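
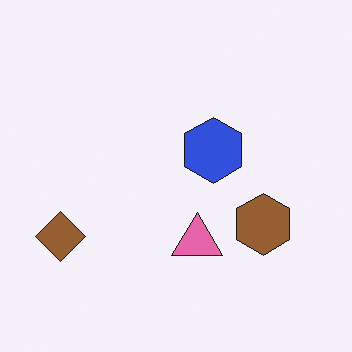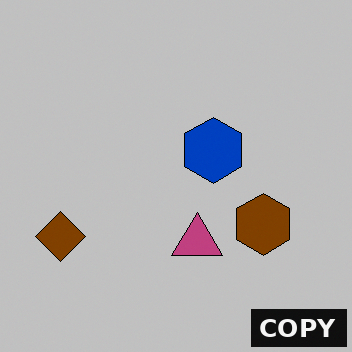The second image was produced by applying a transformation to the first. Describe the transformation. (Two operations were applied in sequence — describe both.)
The image was aggressively posterized, then watermarked with the text "COPY" in the lower-right corner.

Each flat color has snapped to a coarser quantized level — most visibly, the near-white background has dropped to a flat grey. A dark label reading "COPY" appears in the lower-right corner.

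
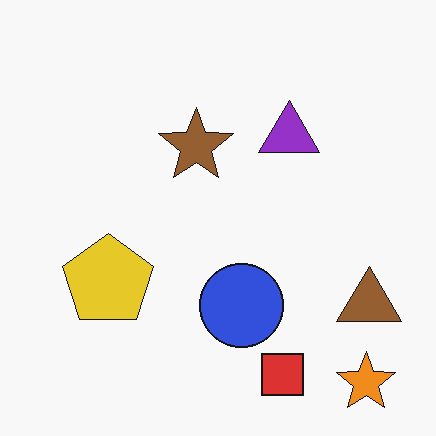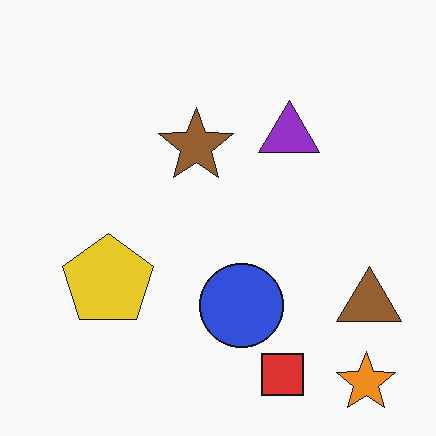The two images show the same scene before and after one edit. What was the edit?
It was given moderate JPEG compression.

Blocky 8×8 compression artifacts appear around shape edges and the flat background shows ringing — characteristic JPEG degradation.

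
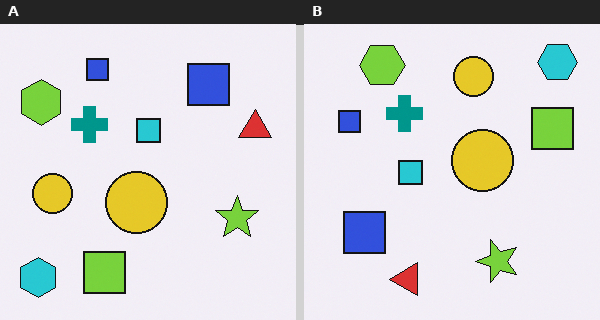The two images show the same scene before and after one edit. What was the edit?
The right (B) image is the left (A) transposed (reflected across the top-left ↔ bottom-right diagonal).

Shapes have swapped their row and column positions — what was in the top-right is now in the bottom-left — a diagonal reflection.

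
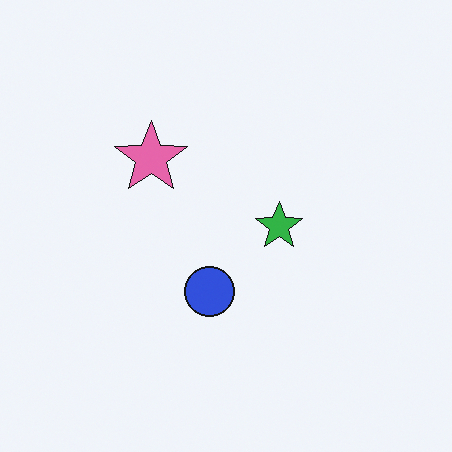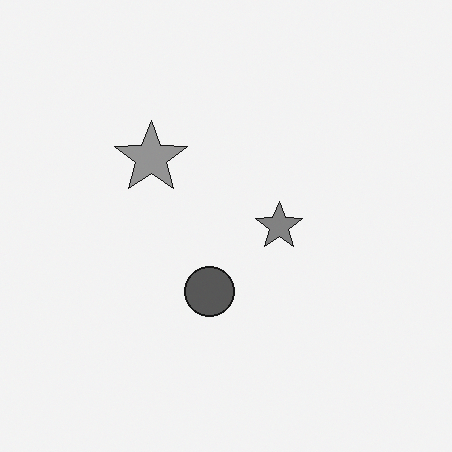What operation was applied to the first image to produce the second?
The transformation is: converted to grayscale.

All color is removed — every shape is now a shade of grey.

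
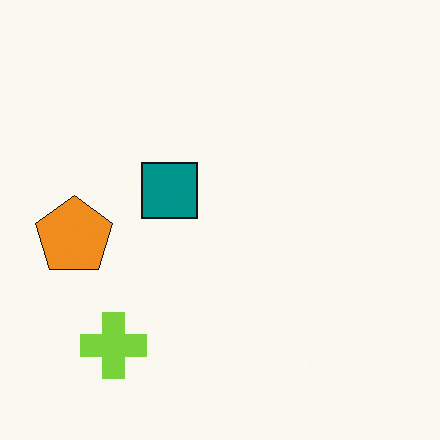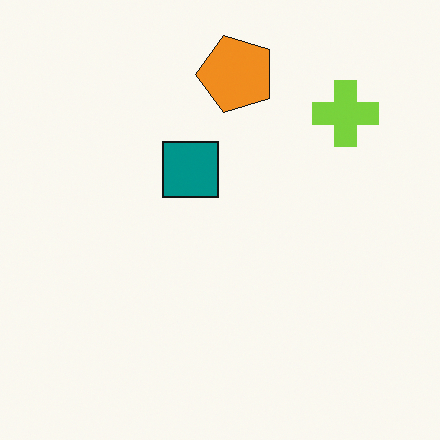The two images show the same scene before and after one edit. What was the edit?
The transformation is: transposed (reflected across the top-left ↔ bottom-right diagonal).

Shapes have swapped their row and column positions — what was in the top-right is now in the bottom-left — a diagonal reflection.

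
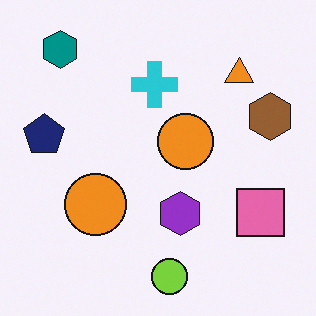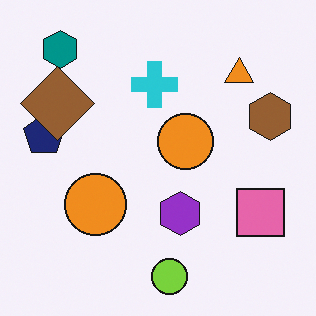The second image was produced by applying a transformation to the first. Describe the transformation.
The second image is the first overlaid with an additional brown diamond.

A brown diamond appears in the second image that is absent from the first.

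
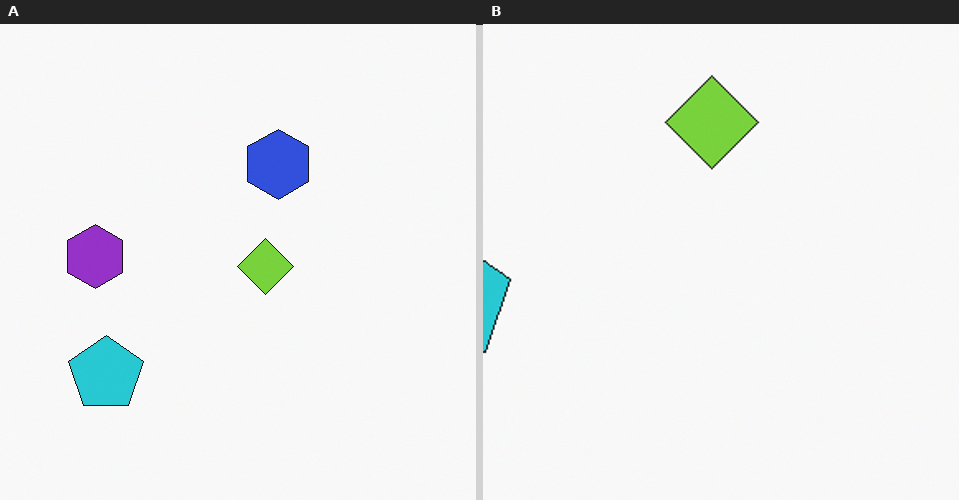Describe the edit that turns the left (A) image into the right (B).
The transformation is: cropped tightly and scaled back up.

The visible shapes are larger and the field of view is narrower; shapes near the original edges may be partly or wholly outside the frame — a crop-and-rescale.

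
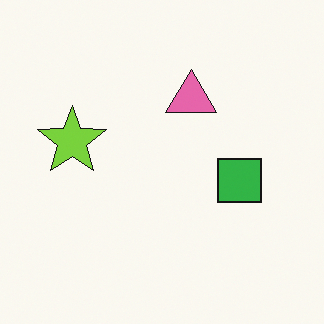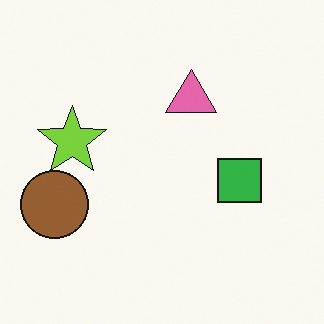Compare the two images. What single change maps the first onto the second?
The second image is the first overlaid with an additional brown circle.

A brown circle appears in the second image that is absent from the first.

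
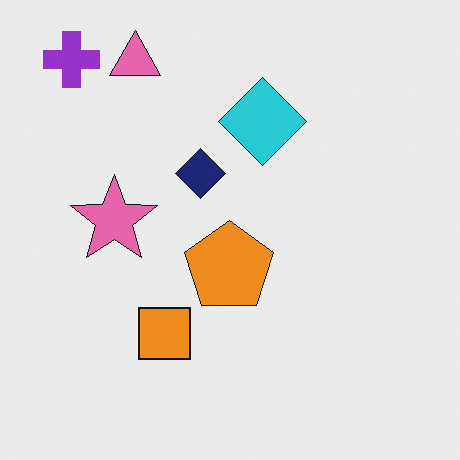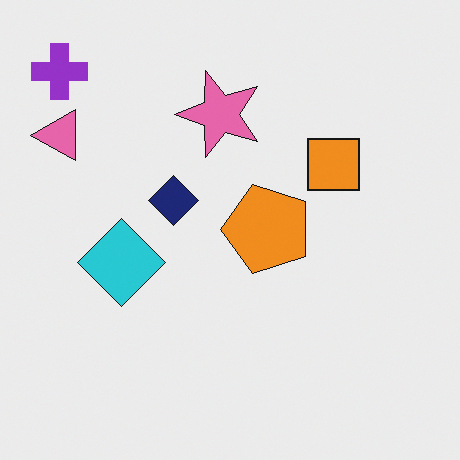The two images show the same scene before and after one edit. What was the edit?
The transformation is: transposed (reflected across the top-left ↔ bottom-right diagonal).

Shapes have swapped their row and column positions — what was in the top-right is now in the bottom-left — a diagonal reflection.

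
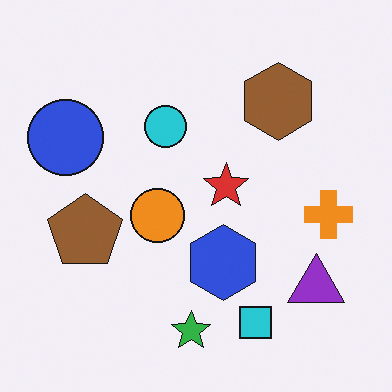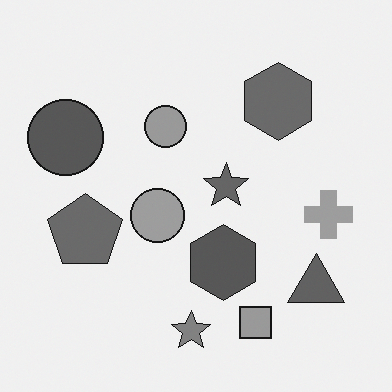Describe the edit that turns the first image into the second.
The transformation is: converted to grayscale.

All color is removed — every shape is now a shade of grey.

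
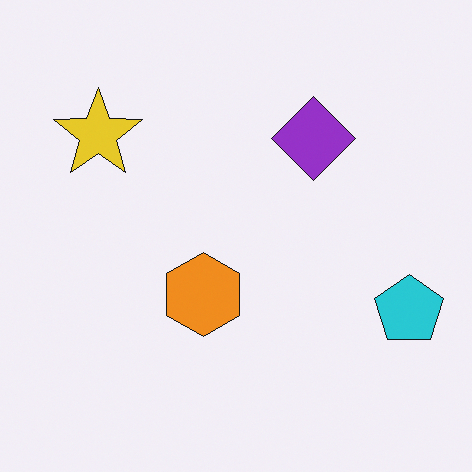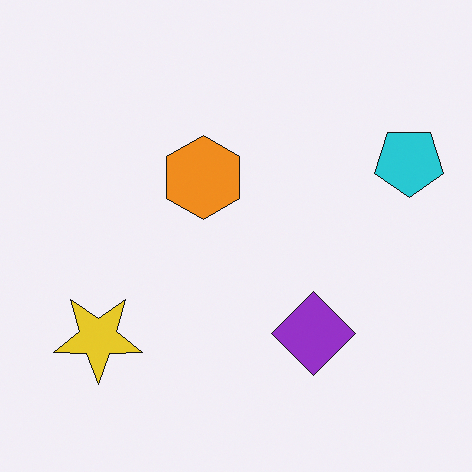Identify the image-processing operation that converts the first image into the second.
Flipped vertically (top ↔ bottom).

The yellow star is in the top-left of the first image and the bottom-left of the second — shapes on opposite sides of the horizontal midline have swapped in a mirror flip.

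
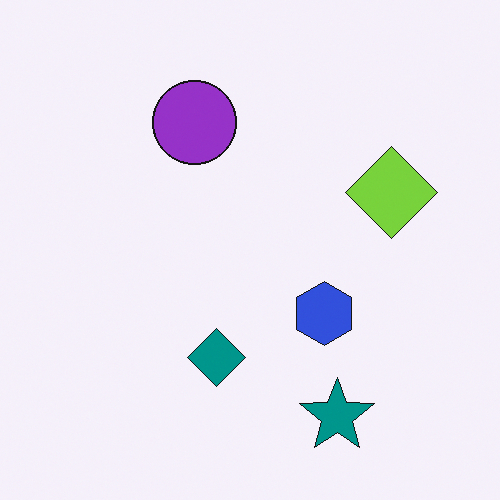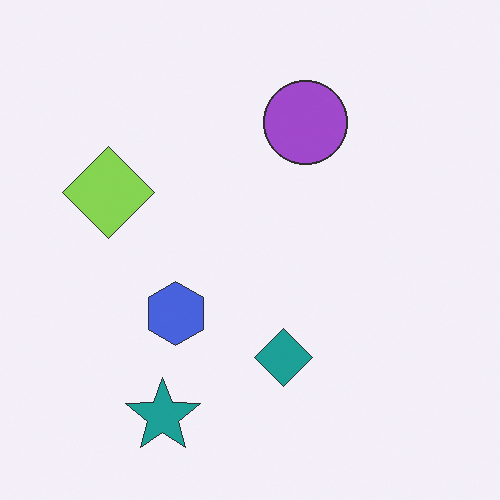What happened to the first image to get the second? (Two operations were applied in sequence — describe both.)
This is the original image flipped horizontally (left ↔ right), then given slightly reduced contrast.

The lime diamond is in the right of the first image and the left of the second — shapes on opposite sides of the vertical midline have swapped in a mirror flip. Tones are pushed toward mid-grey across the whole image — a global contrast change.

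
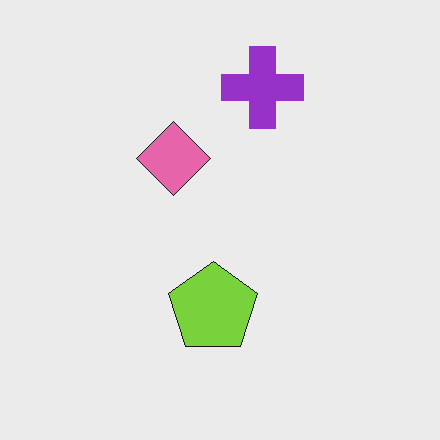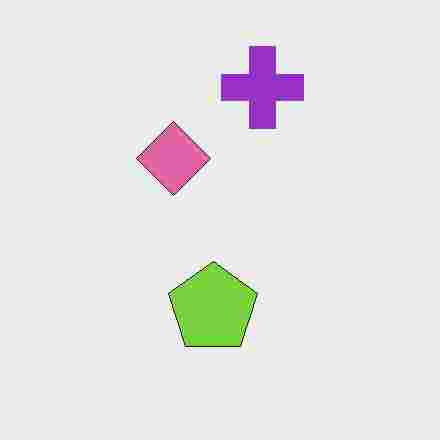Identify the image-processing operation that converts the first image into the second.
The second image is the first degraded with heavy JPEG compression.

Blocky 8×8 compression artifacts appear around shape edges and the flat background shows ringing — characteristic JPEG degradation.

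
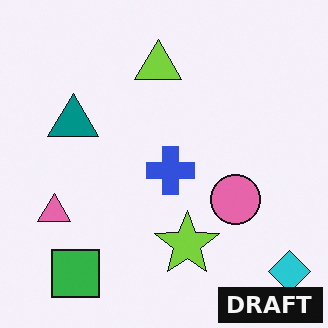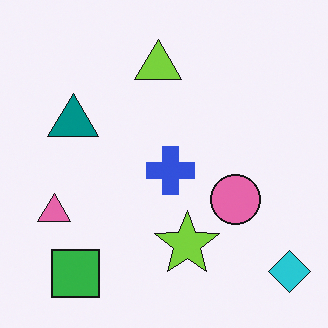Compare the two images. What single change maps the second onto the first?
It was watermarked with the text "DRAFT" in the lower-right corner.

A dark label reading "DRAFT" appears in the lower-right corner.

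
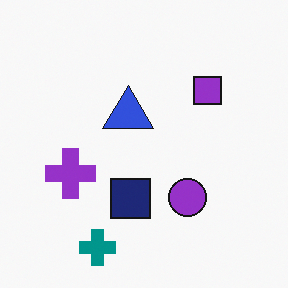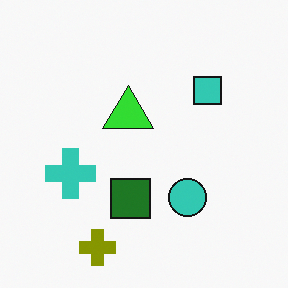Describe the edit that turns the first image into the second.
Hue-shifted by a large amount.

Every shape's color has rotated by the same amount around the hue wheel — a uniform hue shift.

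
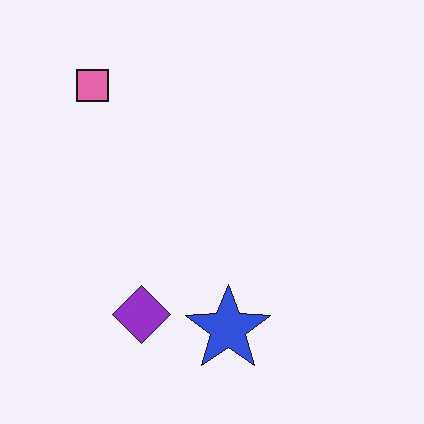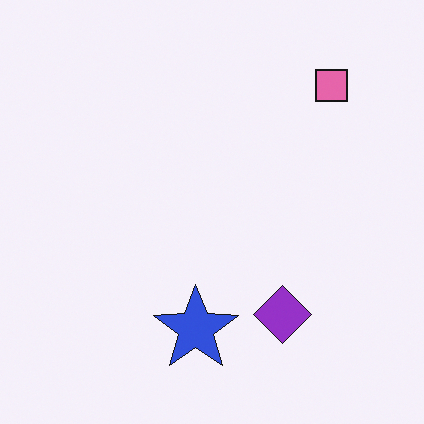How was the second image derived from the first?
Flipped horizontally (left ↔ right).

The pink square is in the top-left of the first image and the top-right of the second — shapes on opposite sides of the vertical midline have swapped in a mirror flip.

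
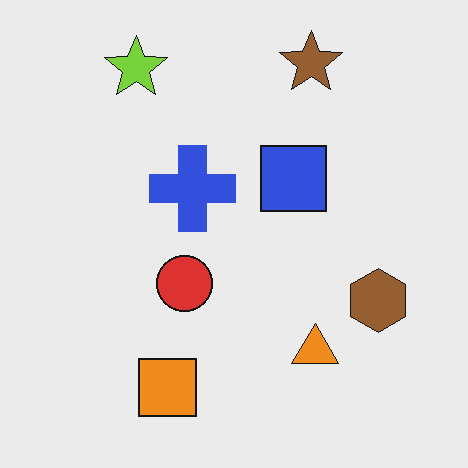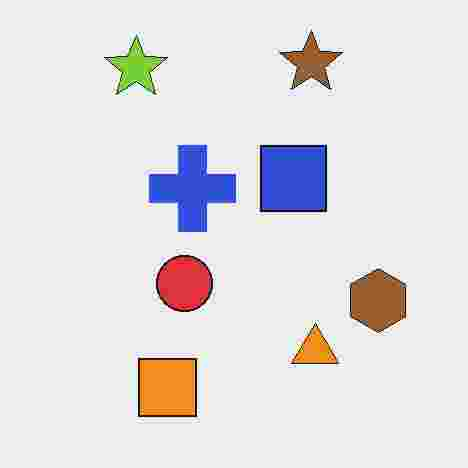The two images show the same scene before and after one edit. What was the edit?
The transformation is: heavily JPEG-compressed with obvious blocking artifacts.

Blocky 8×8 compression artifacts appear around shape edges and the flat background shows ringing — characteristic JPEG degradation.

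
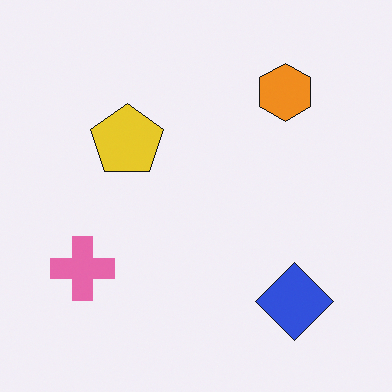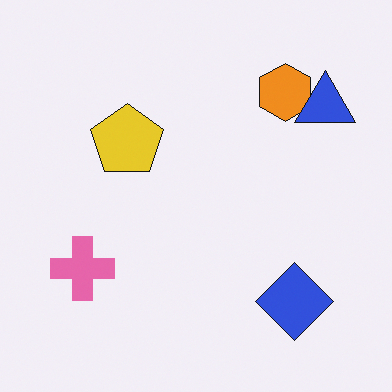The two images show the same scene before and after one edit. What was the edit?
The image was overlaid with an additional blue triangle.

A blue triangle appears in the second image that is absent from the first.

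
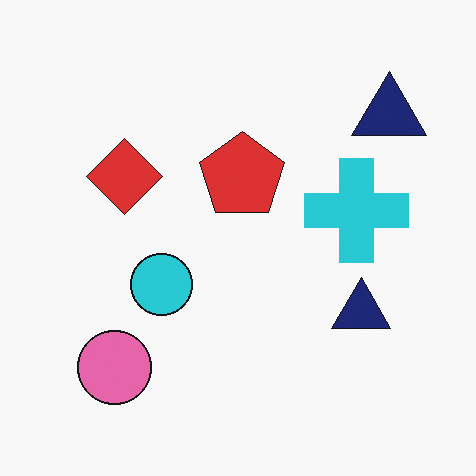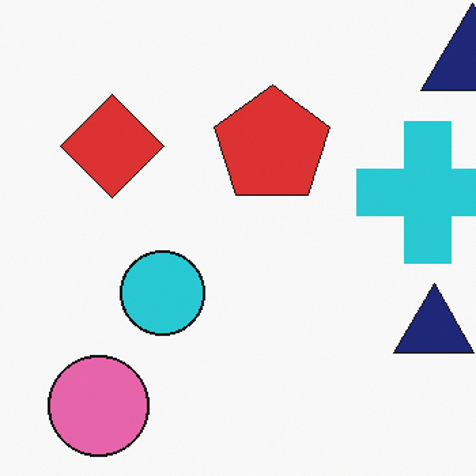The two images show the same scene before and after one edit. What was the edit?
The image was cropped to a modestly smaller region and rescaled.

The visible shapes are larger and the field of view is narrower; shapes near the original edges may be partly or wholly outside the frame — a crop-and-rescale.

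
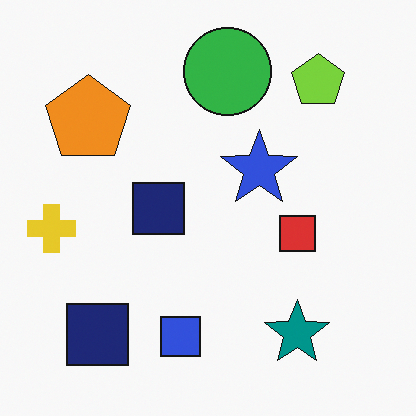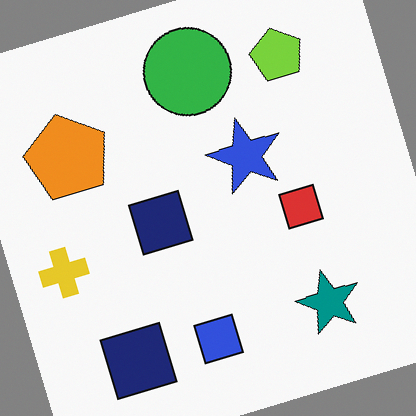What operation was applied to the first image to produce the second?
Rotated counter-clockwise by a moderate amount.

Every shape is tilted by the same angle and the image corners show triangular fill wedges — a whole-image rotation by a non-right angle.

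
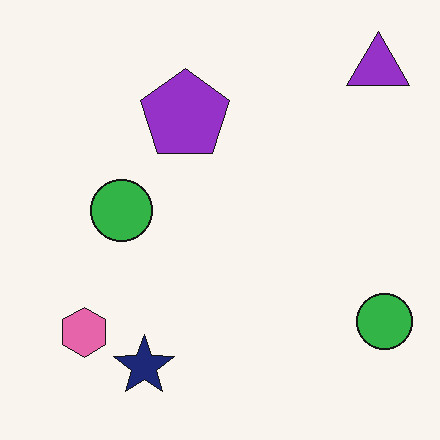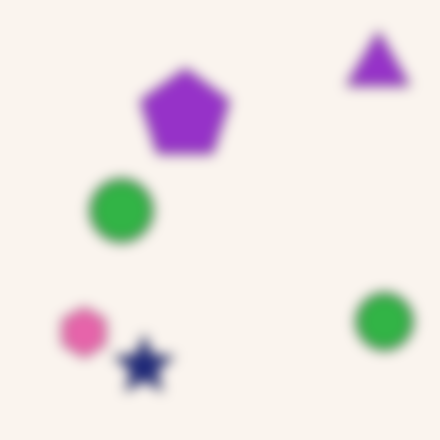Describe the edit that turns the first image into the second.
The image was strongly gaussian-blurred.

Shape edges and outlines are uniformly softened across the whole image.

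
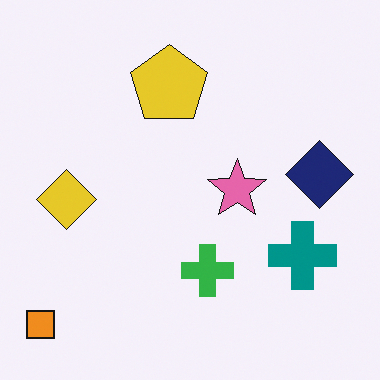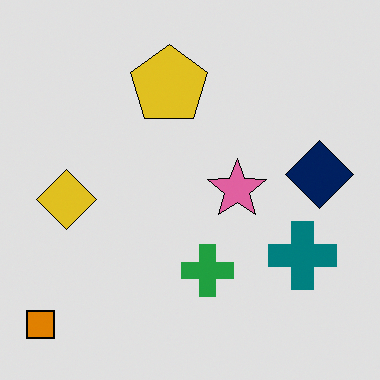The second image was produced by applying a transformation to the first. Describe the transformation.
This is the original image posterized to a reduced palette.

Each flat color has snapped to a coarser quantized level — most visibly, the near-white background has dropped to a flat grey.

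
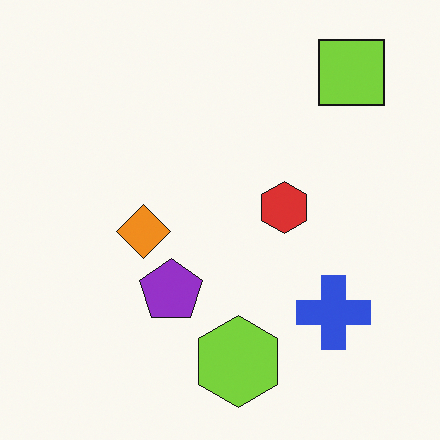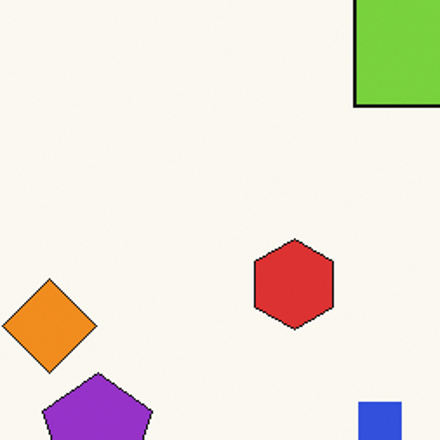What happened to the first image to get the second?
It was cropped tightly and scaled back up.

The visible shapes are larger and the field of view is narrower; shapes near the original edges may be partly or wholly outside the frame — a crop-and-rescale.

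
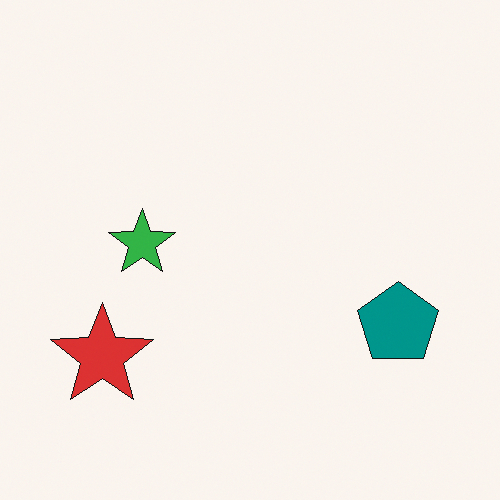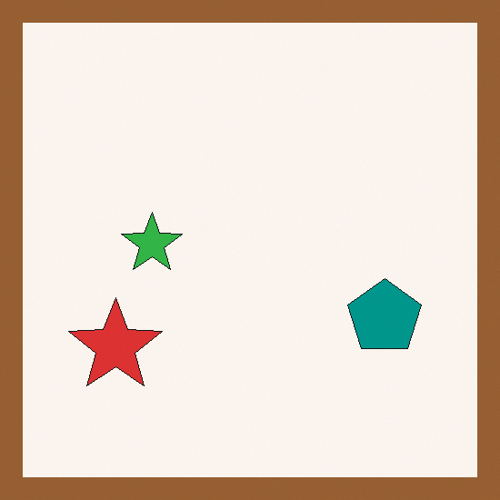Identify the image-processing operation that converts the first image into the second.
The transformation is: framed with a brown border.

A solid brown frame runs around the edge of the second image, with the content slightly shrunk inside it.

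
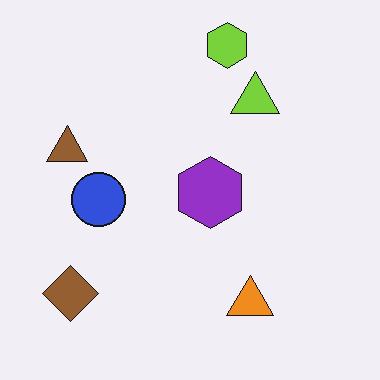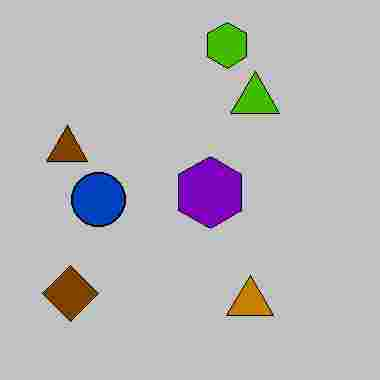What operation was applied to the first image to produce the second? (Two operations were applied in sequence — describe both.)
The transformation is: heavily posterized to just a handful of flat colors, then heavily JPEG-compressed with obvious blocking artifacts.

Each flat color has snapped to a coarser quantized level — most visibly, the near-white background has dropped to a flat grey. Blocky 8×8 compression artifacts appear around shape edges and the flat background shows ringing — characteristic JPEG degradation.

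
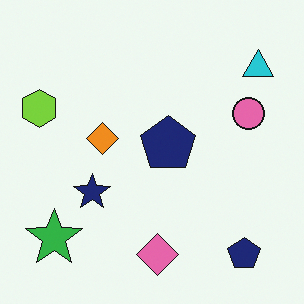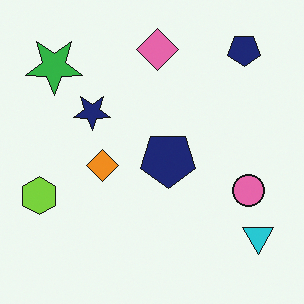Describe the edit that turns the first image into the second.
Flipped vertically (top ↔ bottom).

The pink diamond is in the bottom of the first image and the top of the second — shapes on opposite sides of the horizontal midline have swapped in a mirror flip.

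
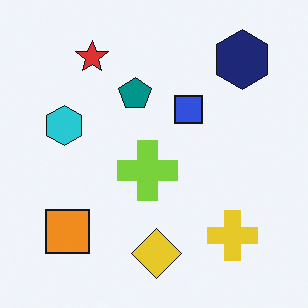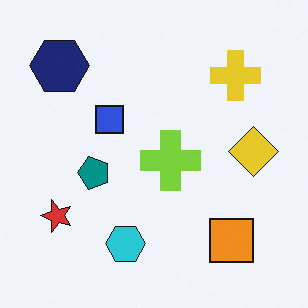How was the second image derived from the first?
It was rotated 90° counter-clockwise.

The navy hexagon sits in the top-right of the first image and the top-left of the second — consistent with a whole-image 90° counter-clockwise rotation.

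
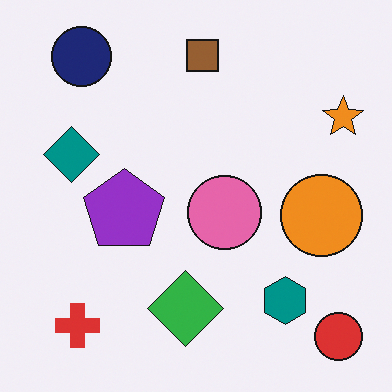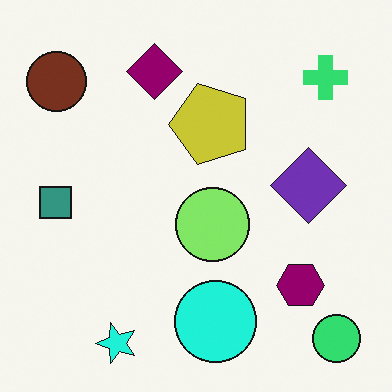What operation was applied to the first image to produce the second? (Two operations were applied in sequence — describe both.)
The image was transposed (reflected across the top-left ↔ bottom-right diagonal), then hue-shifted through roughly a third of the color wheel.

Shapes have swapped their row and column positions — what was in the top-right is now in the bottom-left — a diagonal reflection. Every shape's color has rotated by the same amount around the hue wheel — a uniform hue shift.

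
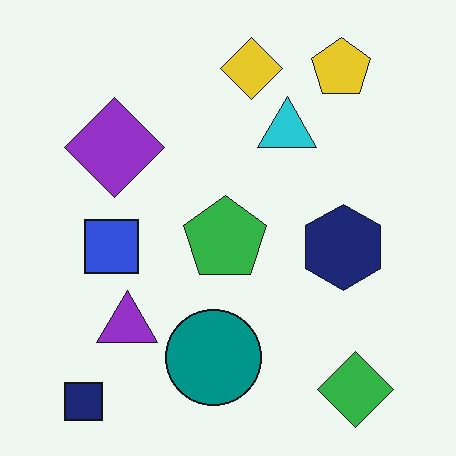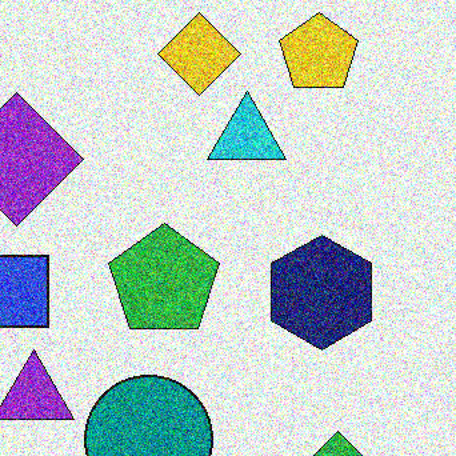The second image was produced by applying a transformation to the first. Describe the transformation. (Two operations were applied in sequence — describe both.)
The second image is the first degraded with strong gaussian noise, then cropped slightly and scaled back up.

Random speckle covers the whole image, including the flat background. The visible shapes are larger and the field of view is narrower; shapes near the original edges may be partly or wholly outside the frame — a crop-and-rescale.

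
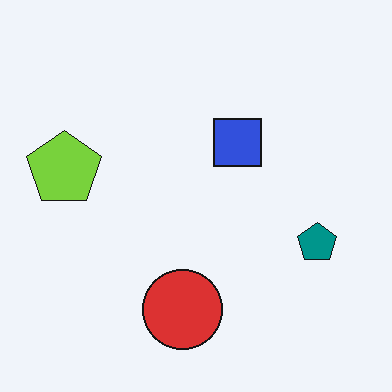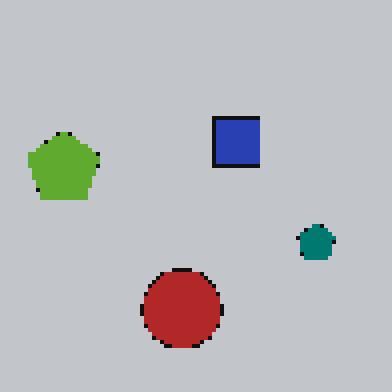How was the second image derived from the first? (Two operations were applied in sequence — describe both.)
The image was mildly pixelated, then slightly darkened.

Shapes are reduced to large square blocks; fine edges and outlines are lost — a downscale-then-upscale (mosaic) effect. Every pixel — background and shapes alike — is uniformly darkened.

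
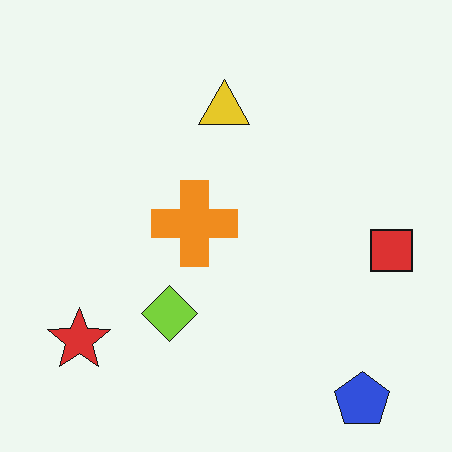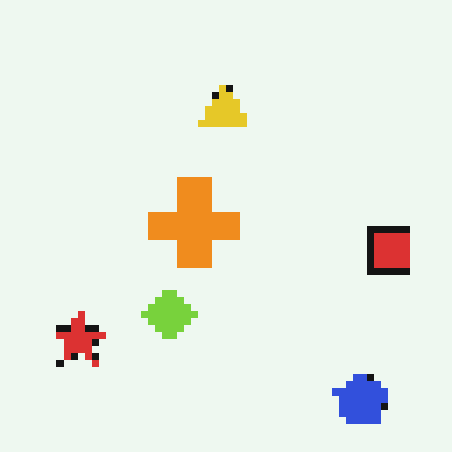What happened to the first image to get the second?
The image was moderately pixelated.

Shapes are reduced to large square blocks; fine edges and outlines are lost — a downscale-then-upscale (mosaic) effect.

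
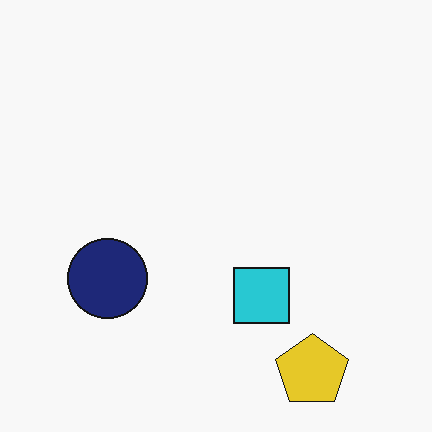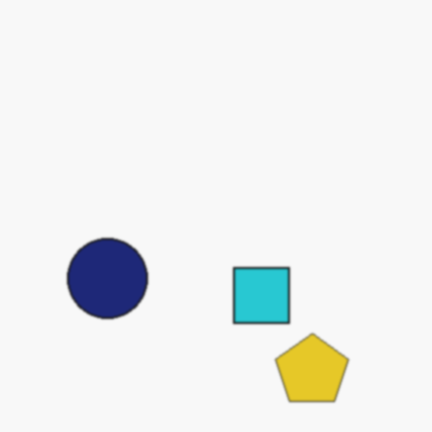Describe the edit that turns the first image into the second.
The image was lightly blurred.

Shape edges and outlines are uniformly softened across the whole image.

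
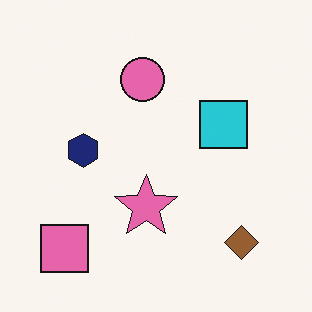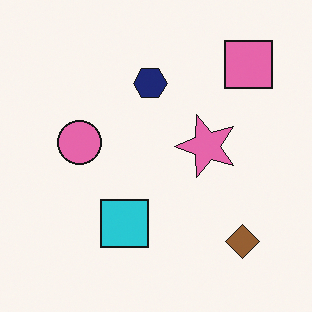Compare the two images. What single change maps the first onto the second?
This is the original image transposed (reflected across the top-left ↔ bottom-right diagonal).

Shapes have swapped their row and column positions — what was in the top-right is now in the bottom-left — a diagonal reflection.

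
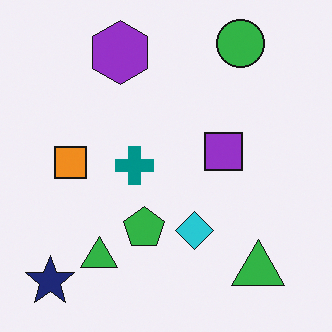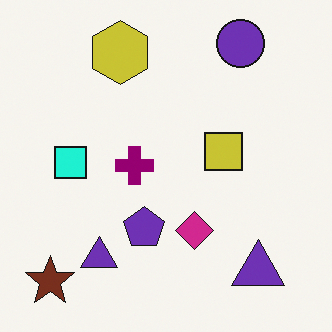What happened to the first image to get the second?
This is the original image hue-shifted by a moderate amount.

Every shape's color has rotated by the same amount around the hue wheel — a uniform hue shift.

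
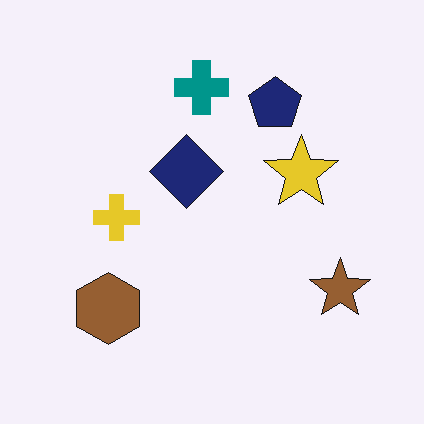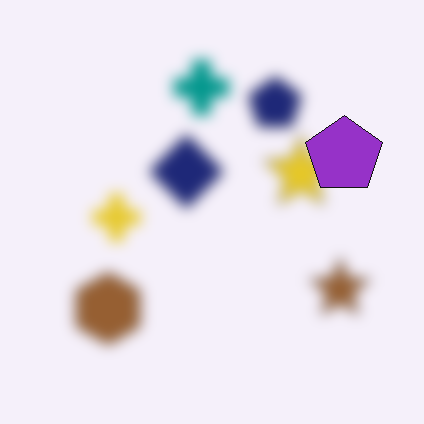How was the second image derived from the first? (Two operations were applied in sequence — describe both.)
The second image is the first strongly gaussian-blurred, then overlaid with an additional purple pentagon.

Shape edges and outlines are uniformly softened across the whole image. A purple pentagon appears in the second image that is absent from the first.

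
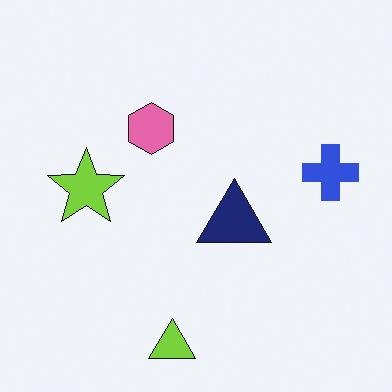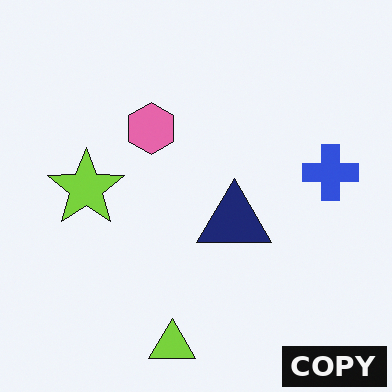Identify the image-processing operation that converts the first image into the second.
The image was watermarked with the text "COPY" in the lower-right corner.

A dark label reading "COPY" appears in the lower-right corner.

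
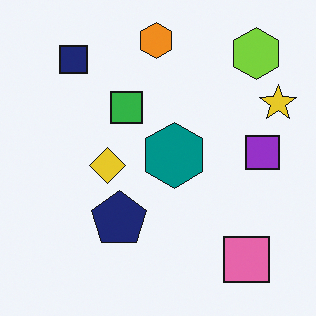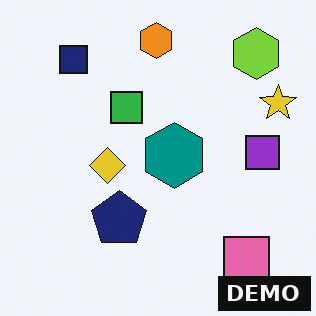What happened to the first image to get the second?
It was watermarked with the text "DEMO" in the lower-right corner.

A dark label reading "DEMO" appears in the lower-right corner.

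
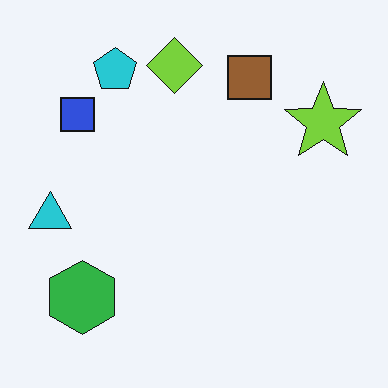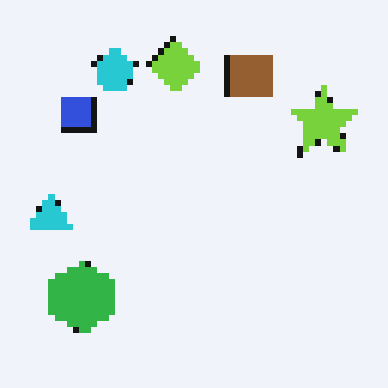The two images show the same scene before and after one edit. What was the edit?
It was pixelated into visible square blocks.

Shapes are reduced to large square blocks; fine edges and outlines are lost — a downscale-then-upscale (mosaic) effect.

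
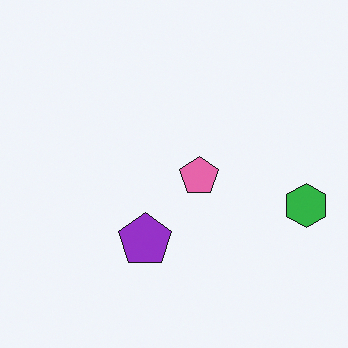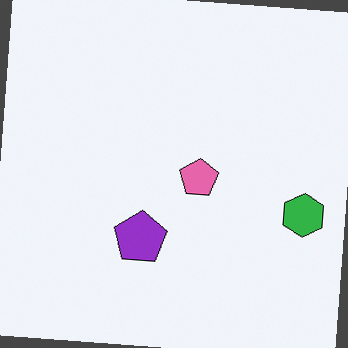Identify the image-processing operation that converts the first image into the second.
It was rotated clockwise by a slight angle.

Every shape is tilted by the same angle and the image corners show triangular fill wedges — a whole-image rotation by a non-right angle.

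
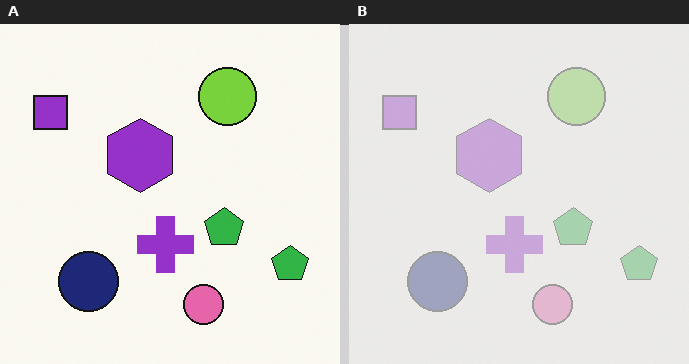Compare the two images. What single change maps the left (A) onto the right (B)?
It was washed out (contrast reduced).

Tones are pushed toward mid-grey across the whole image — a global contrast change.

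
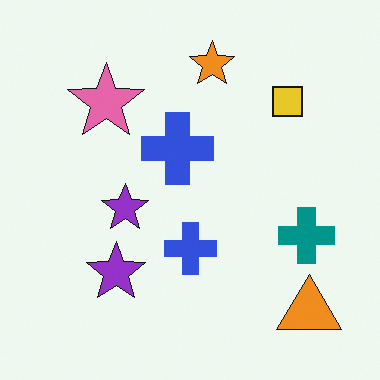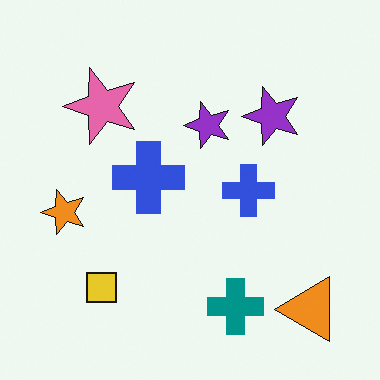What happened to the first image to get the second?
Transposed (reflected across the top-left ↔ bottom-right diagonal).

Shapes have swapped their row and column positions — what was in the top-right is now in the bottom-left — a diagonal reflection.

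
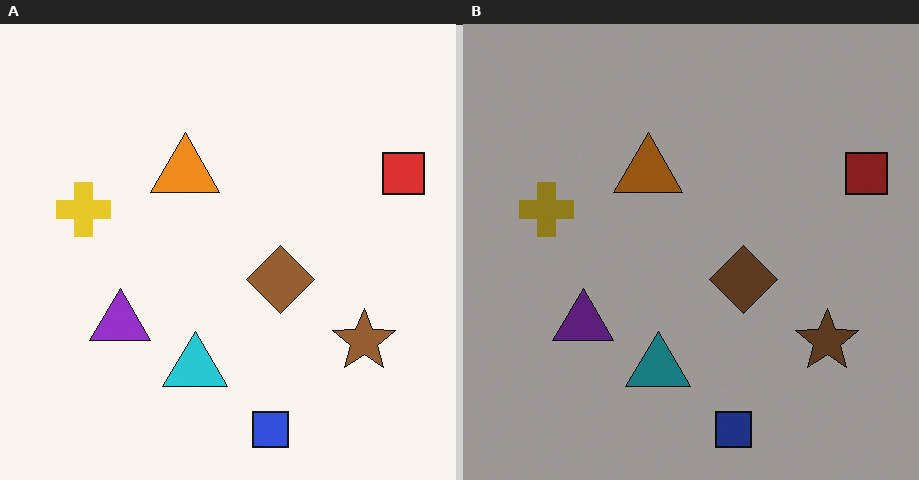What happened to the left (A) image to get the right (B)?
The transformation is: substantially darkened.

Every pixel — background and shapes alike — is uniformly darkened.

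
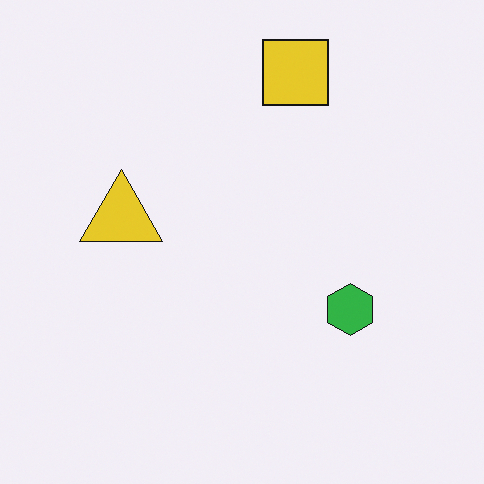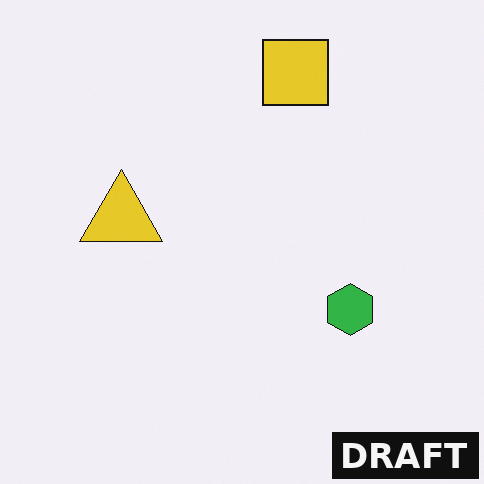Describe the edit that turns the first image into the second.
The second image is the first watermarked with the text "DRAFT" in the lower-right corner.

A dark label reading "DRAFT" appears in the lower-right corner.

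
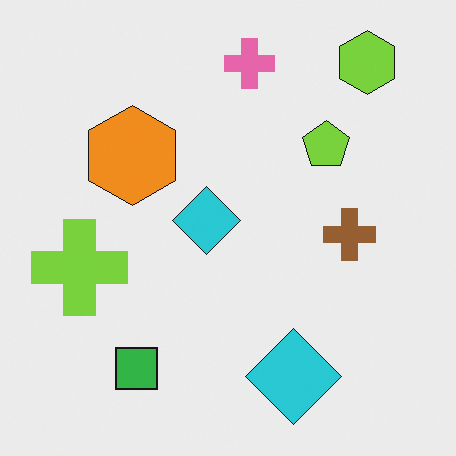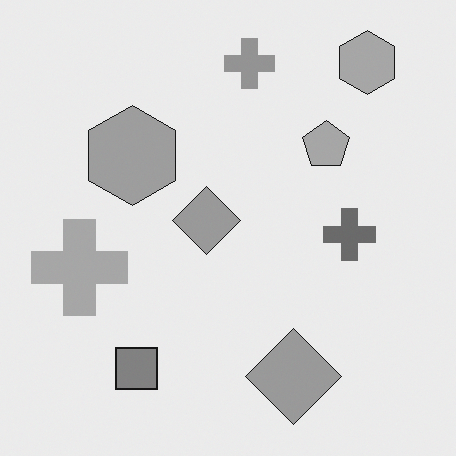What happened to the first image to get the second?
The image was converted to grayscale.

All color is removed — every shape is now a shade of grey.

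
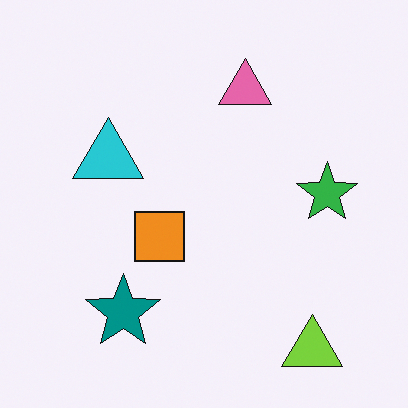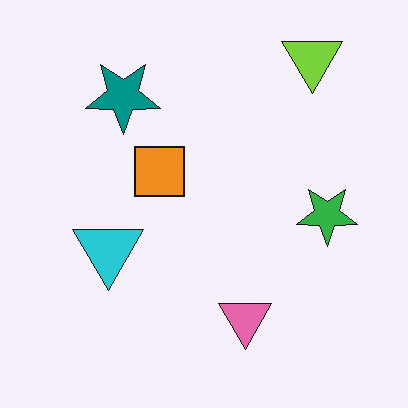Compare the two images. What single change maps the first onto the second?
The second image is the first flipped vertically (top ↔ bottom).

The lime triangle is in the bottom-right of the first image and the top-right of the second — shapes on opposite sides of the horizontal midline have swapped in a mirror flip.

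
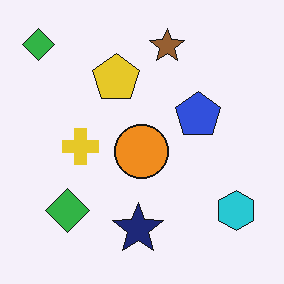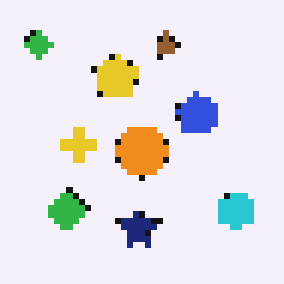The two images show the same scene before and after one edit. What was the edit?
The transformation is: moderately pixelated.

Shapes are reduced to large square blocks; fine edges and outlines are lost — a downscale-then-upscale (mosaic) effect.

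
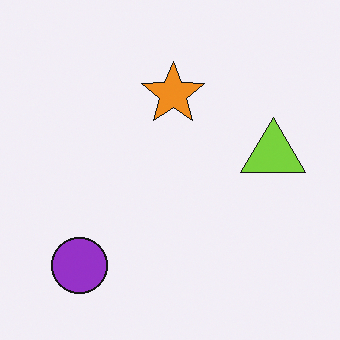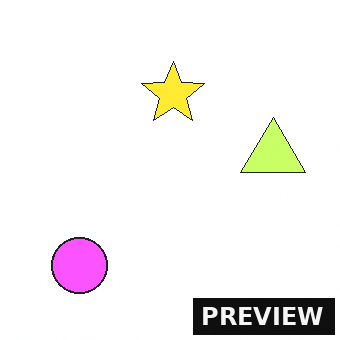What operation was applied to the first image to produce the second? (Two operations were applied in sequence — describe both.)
The image was noticeably brightened, then watermarked with the text "PREVIEW" in the lower-right corner.

Every pixel — background and shapes alike — is uniformly brightened. A dark label reading "PREVIEW" appears in the lower-right corner.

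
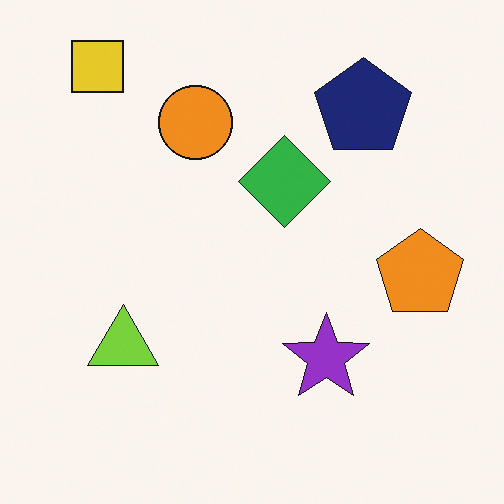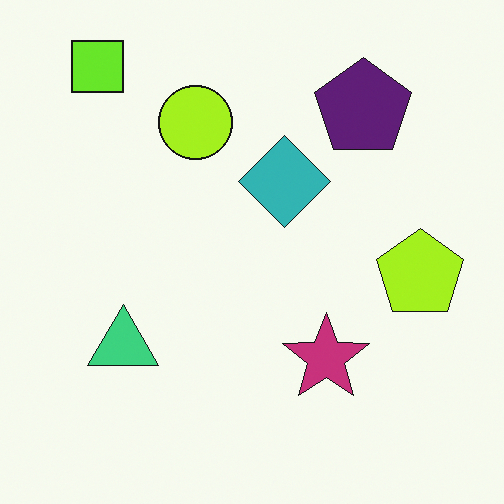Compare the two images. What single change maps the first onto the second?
It was hue-shifted slightly.

Every shape's color has rotated by the same amount around the hue wheel — a uniform hue shift.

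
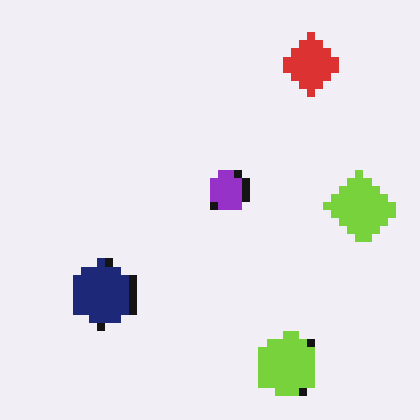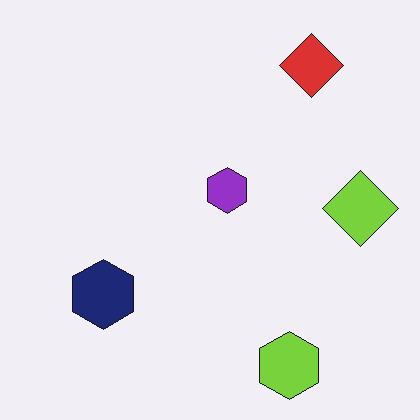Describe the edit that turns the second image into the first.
The image was moderately pixelated.

Shapes are reduced to large square blocks; fine edges and outlines are lost — a downscale-then-upscale (mosaic) effect.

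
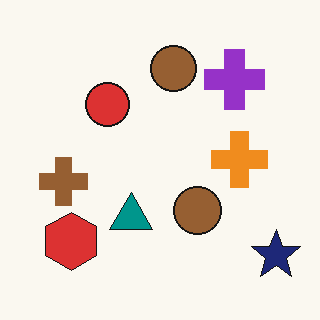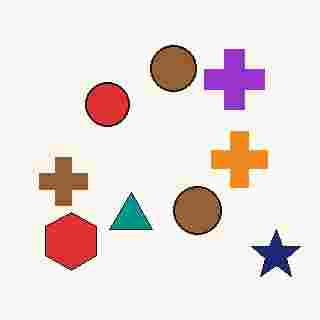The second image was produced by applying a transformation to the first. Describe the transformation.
The second image is the first heavily JPEG-compressed with obvious blocking artifacts.

Blocky 8×8 compression artifacts appear around shape edges and the flat background shows ringing — characteristic JPEG degradation.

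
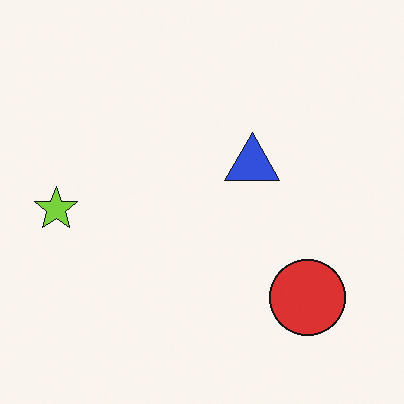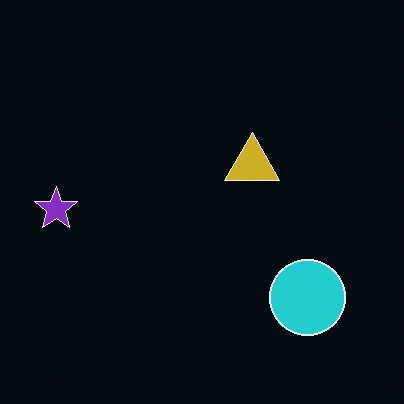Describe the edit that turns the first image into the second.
It was color-inverted (negative).

The light background has become dark and every shape's color is its complement — a photographic negative.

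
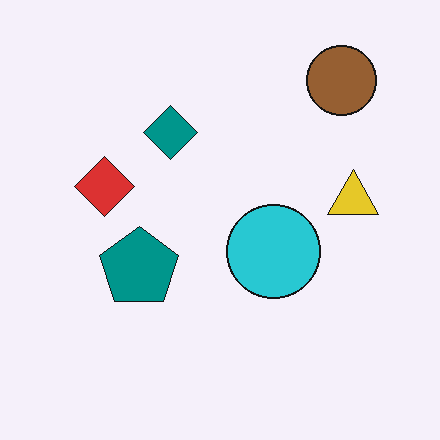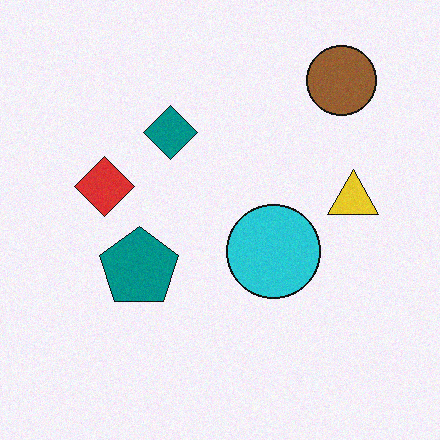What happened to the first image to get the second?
This is the original image degraded with light additive noise.

Random speckle covers the whole image, including the flat background.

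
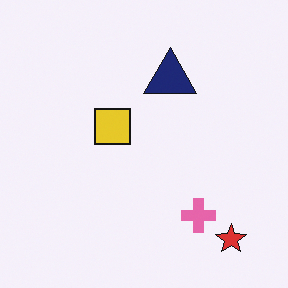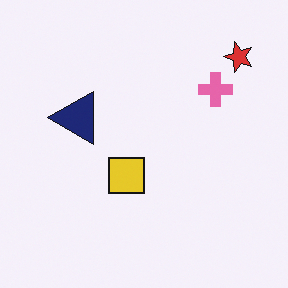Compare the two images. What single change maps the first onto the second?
The second image is the first rotated 90° counter-clockwise.

The red star sits in the bottom-right of the first image and the top-right of the second — consistent with a whole-image 90° counter-clockwise rotation.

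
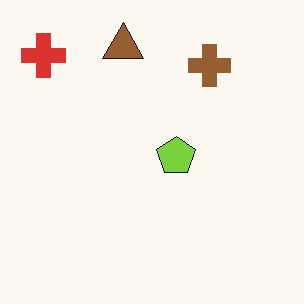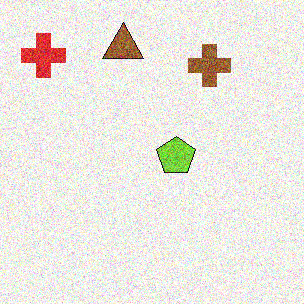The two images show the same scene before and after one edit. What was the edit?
This is the original image degraded with strong gaussian noise.

Random speckle covers the whole image, including the flat background.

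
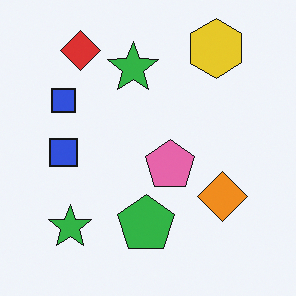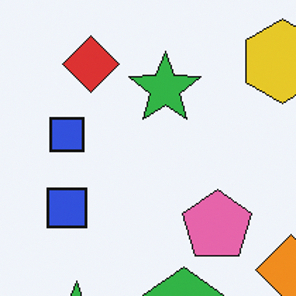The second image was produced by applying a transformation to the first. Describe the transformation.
The second image is the first cropped to a modestly smaller region and rescaled.

The visible shapes are larger and the field of view is narrower; shapes near the original edges may be partly or wholly outside the frame — a crop-and-rescale.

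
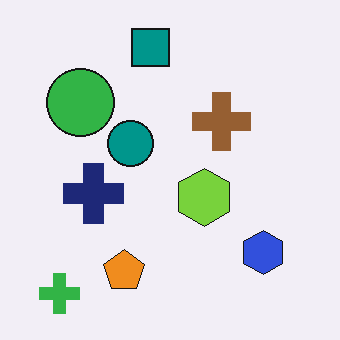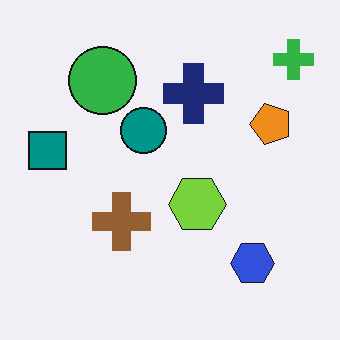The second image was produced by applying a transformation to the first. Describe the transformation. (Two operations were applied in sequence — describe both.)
The image was JPEG-compressed with visible artifacts, then transposed (reflected across the top-left ↔ bottom-right diagonal).

Blocky 8×8 compression artifacts appear around shape edges and the flat background shows ringing — characteristic JPEG degradation. Shapes have swapped their row and column positions — what was in the top-right is now in the bottom-left — a diagonal reflection.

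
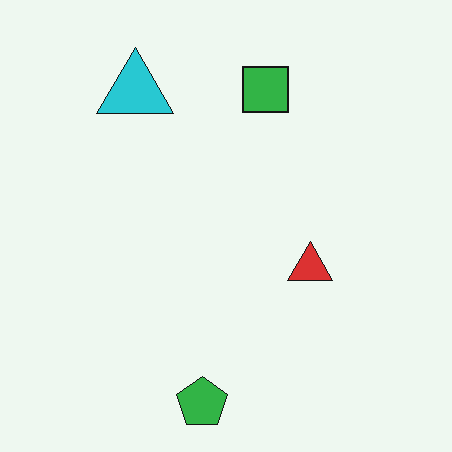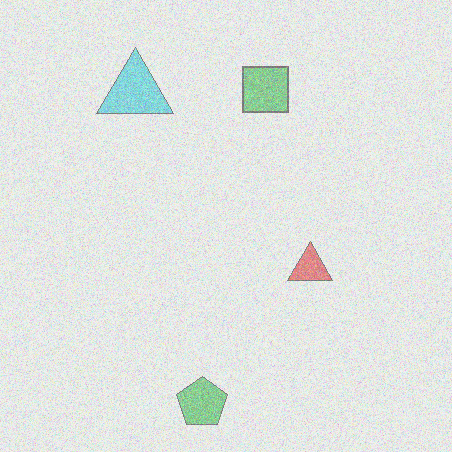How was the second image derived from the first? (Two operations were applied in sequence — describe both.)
The second image is the first degraded with a thick layer of grain, then given much lower contrast.

Random speckle covers the whole image, including the flat background. Tones are pushed toward mid-grey across the whole image — a global contrast change.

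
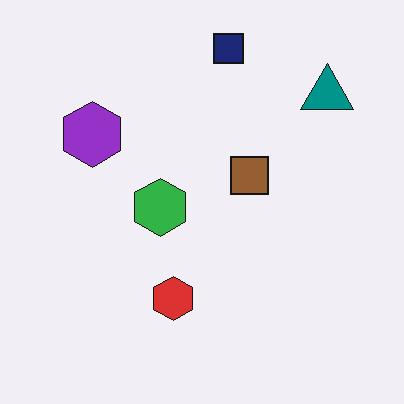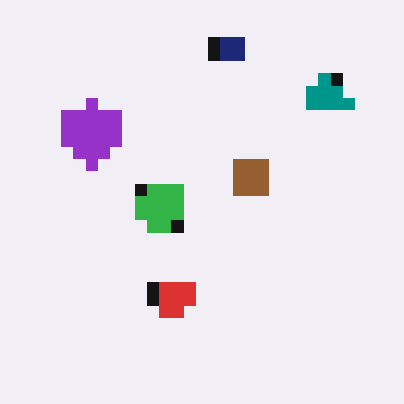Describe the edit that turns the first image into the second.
This is the original image heavily pixelated into large blocks.

Shapes are reduced to large square blocks; fine edges and outlines are lost — a downscale-then-upscale (mosaic) effect.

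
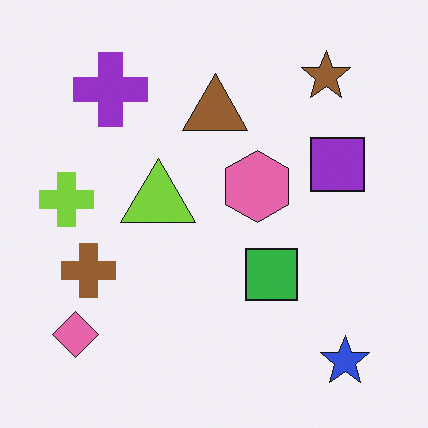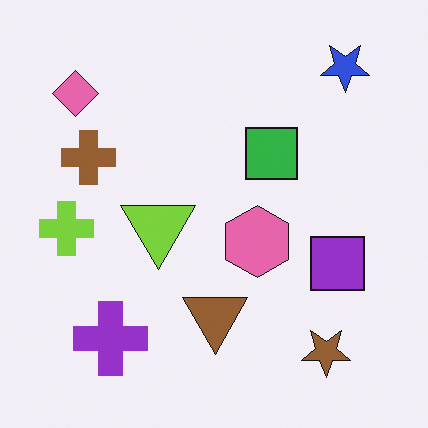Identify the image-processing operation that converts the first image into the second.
The second image is the first flipped vertically (top ↔ bottom).

The blue star is in the bottom-right of the first image and the top-right of the second — shapes on opposite sides of the horizontal midline have swapped in a mirror flip.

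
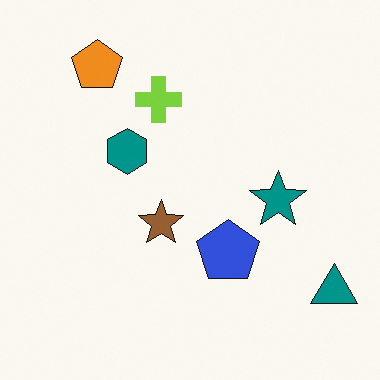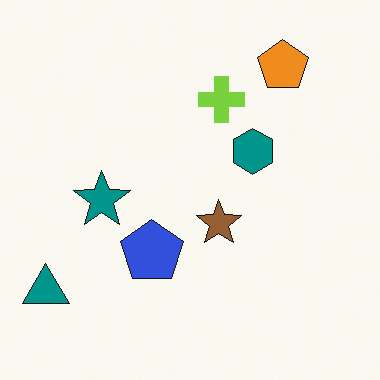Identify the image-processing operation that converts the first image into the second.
Flipped horizontally (left ↔ right).

The teal triangle is in the bottom-right of the first image and the bottom-left of the second — shapes on opposite sides of the vertical midline have swapped in a mirror flip.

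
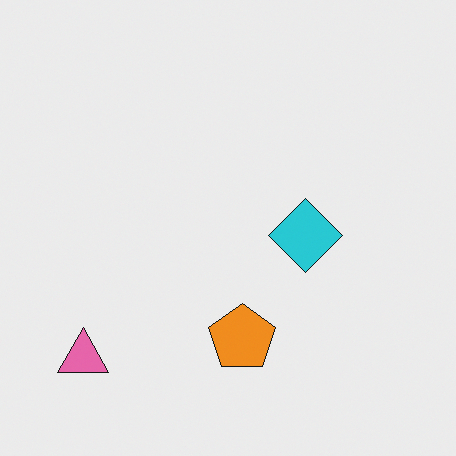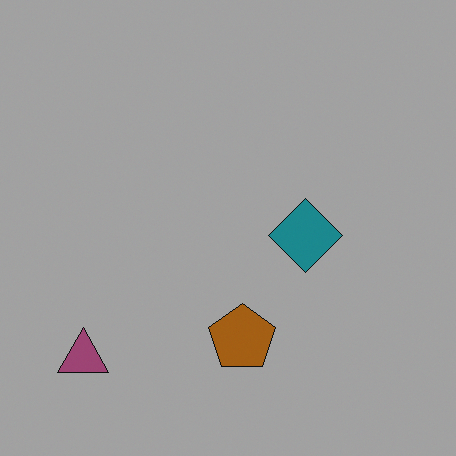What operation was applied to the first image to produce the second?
It was noticeably darkened.

Every pixel — background and shapes alike — is uniformly darkened.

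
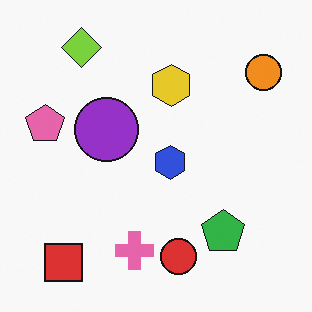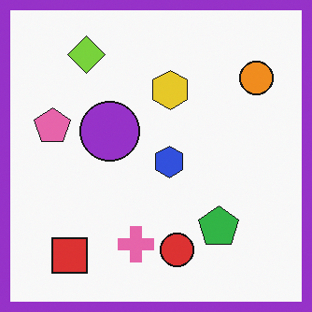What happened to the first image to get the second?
Framed with a purple border.

A solid purple frame runs around the edge of the second image, with the content slightly shrunk inside it.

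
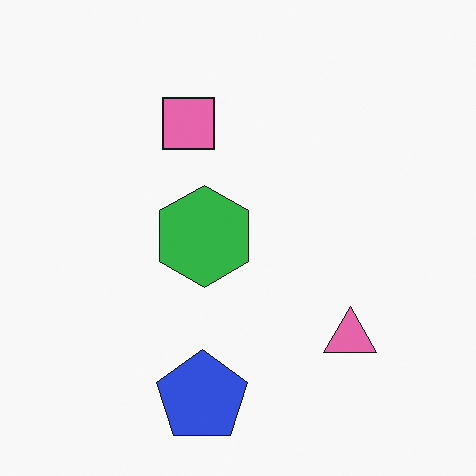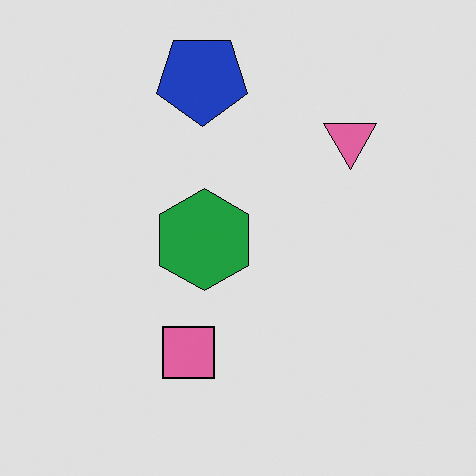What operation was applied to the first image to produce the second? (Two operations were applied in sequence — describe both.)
The second image is the first moderately posterized, then flipped vertically (top ↔ bottom).

Each flat color has snapped to a coarser quantized level — most visibly, the near-white background has dropped to a flat grey. The blue pentagon is in the bottom of the first image and the top of the second — shapes on opposite sides of the horizontal midline have swapped in a mirror flip.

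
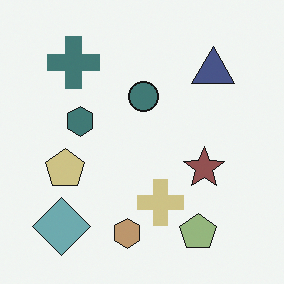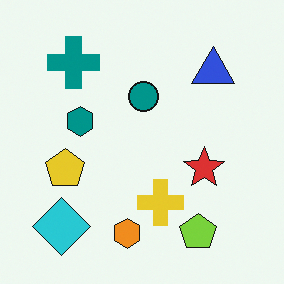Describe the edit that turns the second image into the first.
The transformation is: heavily desaturated.

All colors are more muted and greyish — a global saturation change.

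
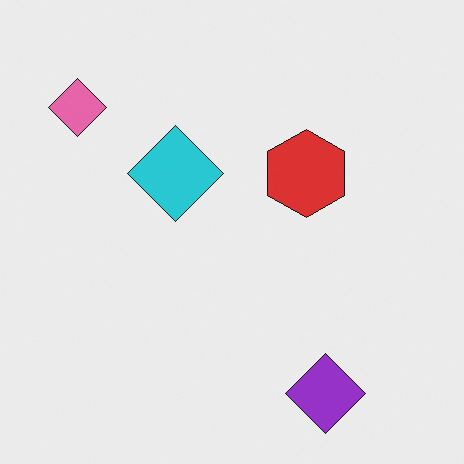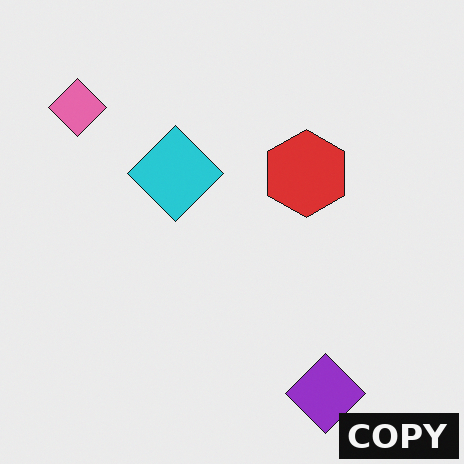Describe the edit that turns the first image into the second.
It was watermarked with the text "COPY" in the lower-right corner.

A dark label reading "COPY" appears in the lower-right corner.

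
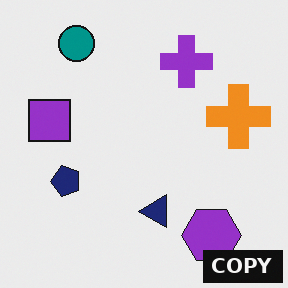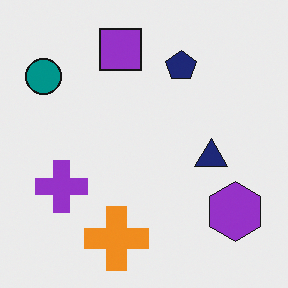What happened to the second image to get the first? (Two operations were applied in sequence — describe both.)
The transformation is: transposed (reflected across the top-left ↔ bottom-right diagonal), then watermarked with the text "COPY" in the lower-right corner.

Shapes have swapped their row and column positions — what was in the top-right is now in the bottom-left — a diagonal reflection. A dark label reading "COPY" appears in the lower-right corner.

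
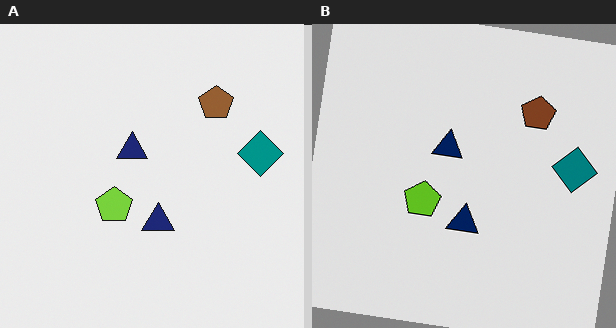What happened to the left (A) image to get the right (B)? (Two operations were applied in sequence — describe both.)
The transformation is: posterized to a reduced palette, then rotated clockwise by a small amount.

Each flat color has snapped to a coarser quantized level — most visibly, the near-white background has dropped to a flat grey. Every shape is tilted by the same angle and the image corners show triangular fill wedges — a whole-image rotation by a non-right angle.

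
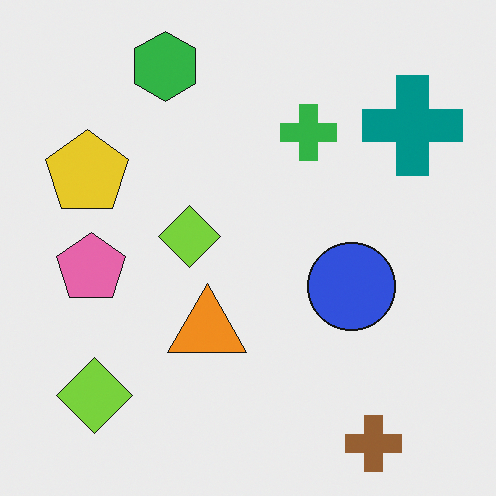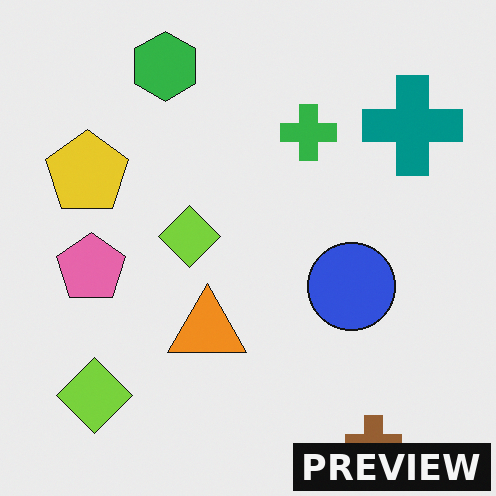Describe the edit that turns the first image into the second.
Watermarked with the text "PREVIEW" in the lower-right corner.

A dark label reading "PREVIEW" appears in the lower-right corner.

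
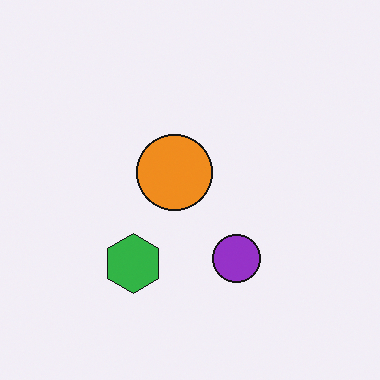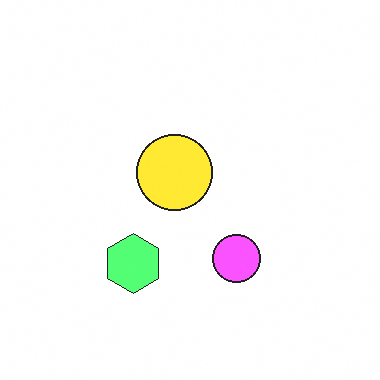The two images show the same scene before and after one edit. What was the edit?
Noticeably brightened.

Every pixel — background and shapes alike — is uniformly brightened.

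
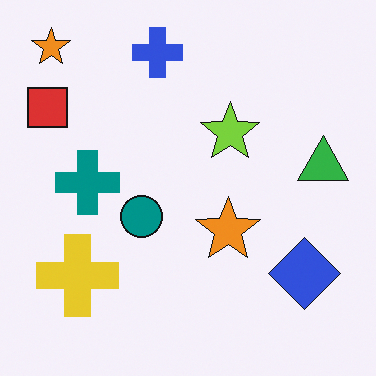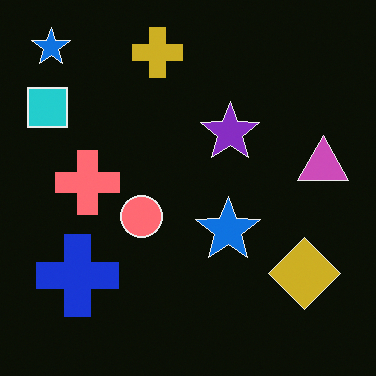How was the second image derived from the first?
It was color-inverted (negative).

The light background has become dark and every shape's color is its complement — a photographic negative.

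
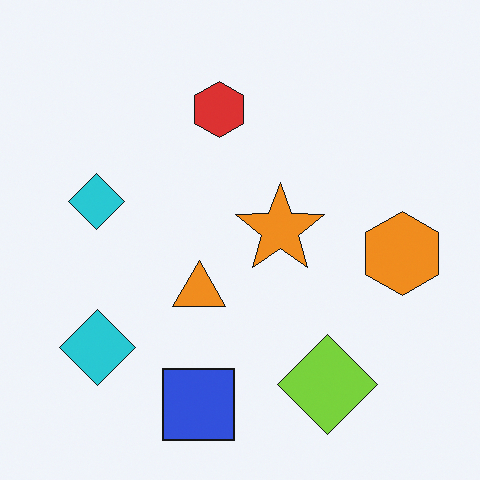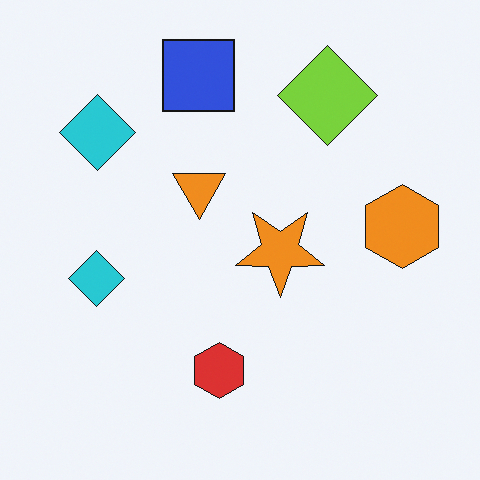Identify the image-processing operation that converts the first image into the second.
It was flipped vertically (top ↔ bottom).

The blue square is in the bottom of the first image and the top of the second — shapes on opposite sides of the horizontal midline have swapped in a mirror flip.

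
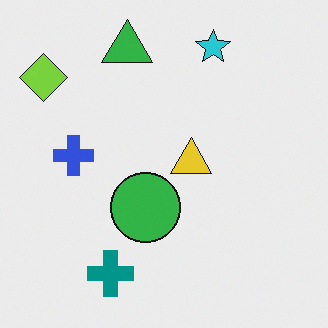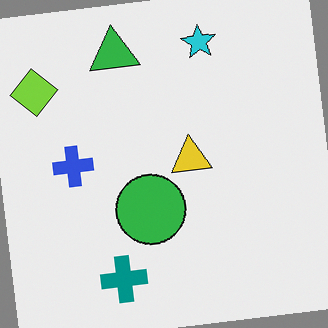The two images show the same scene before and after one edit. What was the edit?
Rotated counter-clockwise by a small amount.

Every shape is tilted by the same angle and the image corners show triangular fill wedges — a whole-image rotation by a non-right angle.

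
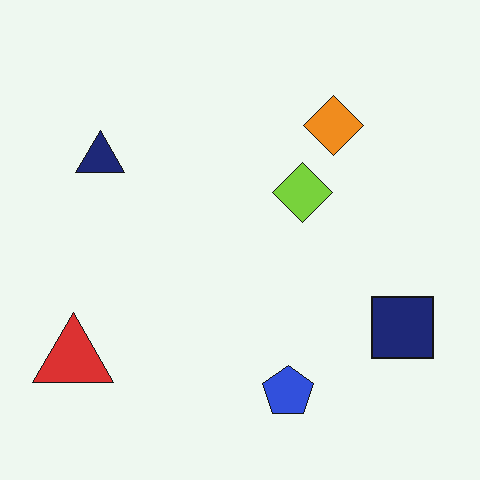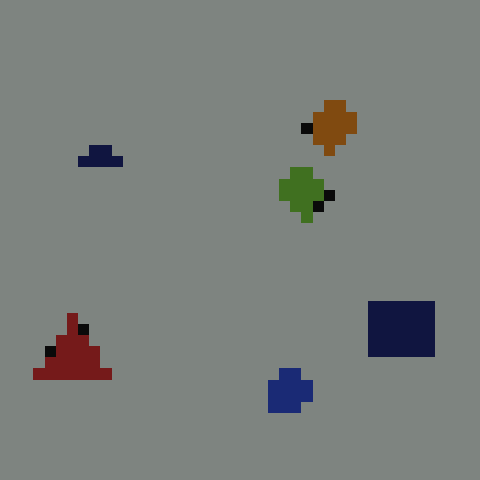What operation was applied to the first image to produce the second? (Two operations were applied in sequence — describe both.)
The image was darkened a lot, then heavily pixelated into large blocks.

Every pixel — background and shapes alike — is uniformly darkened. Shapes are reduced to large square blocks; fine edges and outlines are lost — a downscale-then-upscale (mosaic) effect.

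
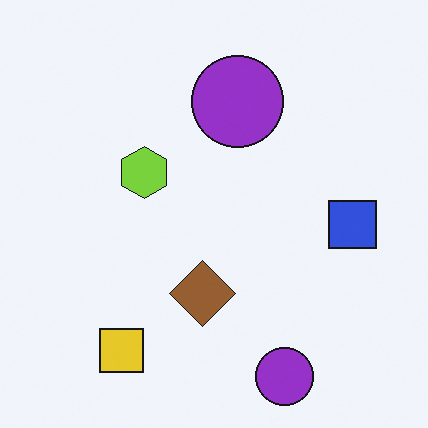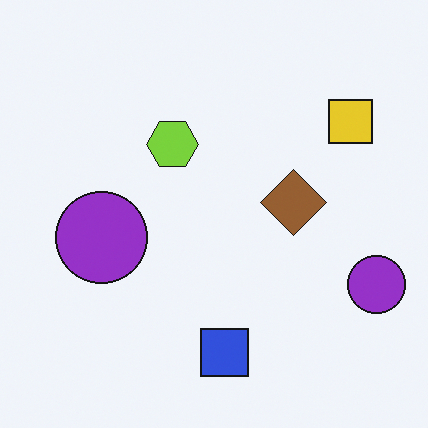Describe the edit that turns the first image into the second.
The image was transposed (reflected across the top-left ↔ bottom-right diagonal).

Shapes have swapped their row and column positions — what was in the top-right is now in the bottom-left — a diagonal reflection.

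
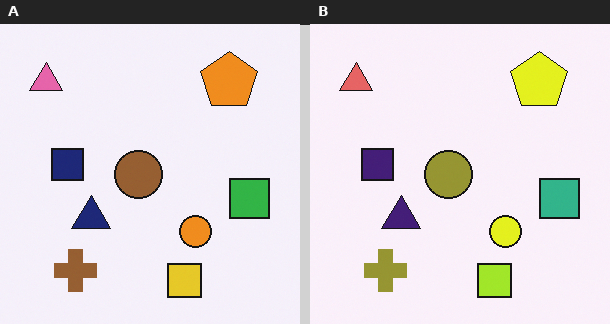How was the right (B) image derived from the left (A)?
Hue-shifted by a small amount.

Every shape's color has rotated by the same amount around the hue wheel — a uniform hue shift.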